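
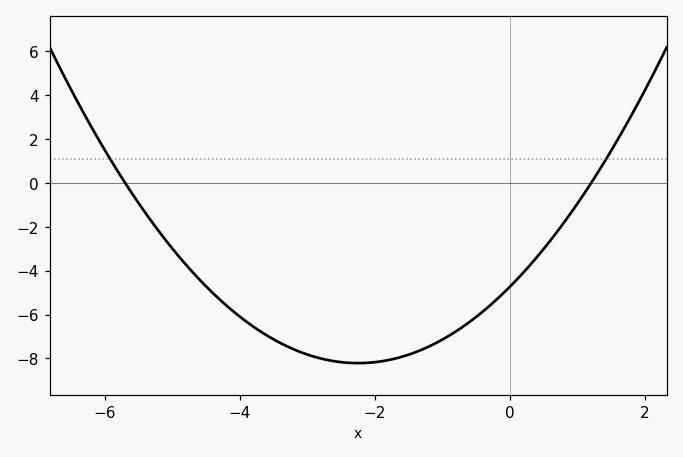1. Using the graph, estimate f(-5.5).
-0.925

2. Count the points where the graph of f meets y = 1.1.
2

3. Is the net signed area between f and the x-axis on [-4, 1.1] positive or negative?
negative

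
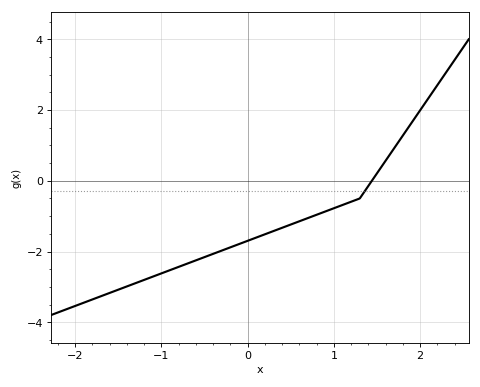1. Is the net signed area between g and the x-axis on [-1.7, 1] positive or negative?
negative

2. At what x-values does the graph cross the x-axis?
1.44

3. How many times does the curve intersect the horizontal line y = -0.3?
1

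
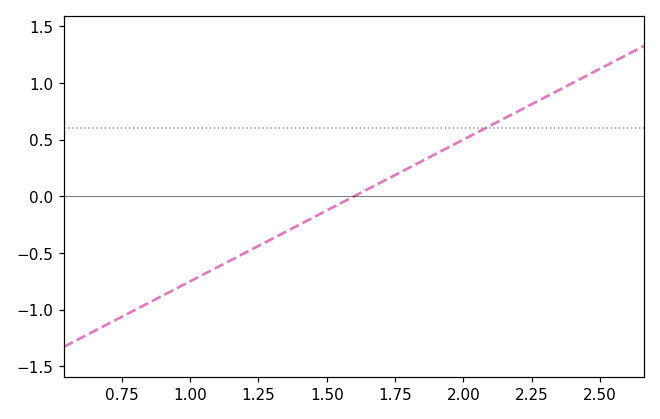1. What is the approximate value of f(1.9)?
0.4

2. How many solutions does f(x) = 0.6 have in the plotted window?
1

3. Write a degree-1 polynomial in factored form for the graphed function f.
y = 1.25(x - 1.6)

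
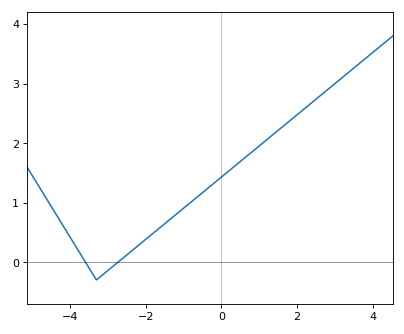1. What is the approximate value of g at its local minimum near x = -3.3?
-0.299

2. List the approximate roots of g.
-3.59, -2.73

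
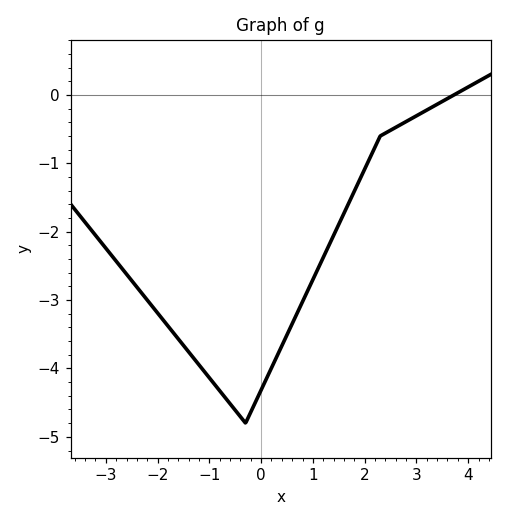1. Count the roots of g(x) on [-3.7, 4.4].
1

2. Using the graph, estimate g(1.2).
-2.38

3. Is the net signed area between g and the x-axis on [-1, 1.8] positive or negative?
negative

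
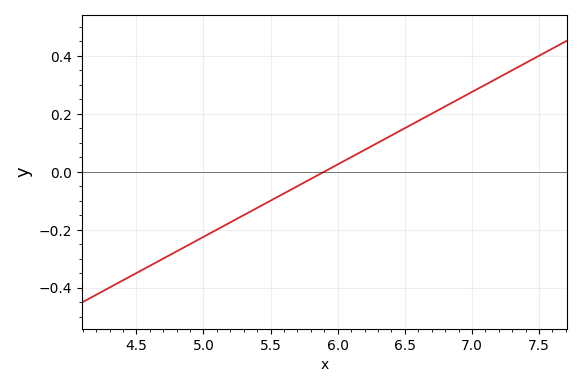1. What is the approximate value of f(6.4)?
0.12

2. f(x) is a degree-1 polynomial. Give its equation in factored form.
y = 0.25(x - 5.9)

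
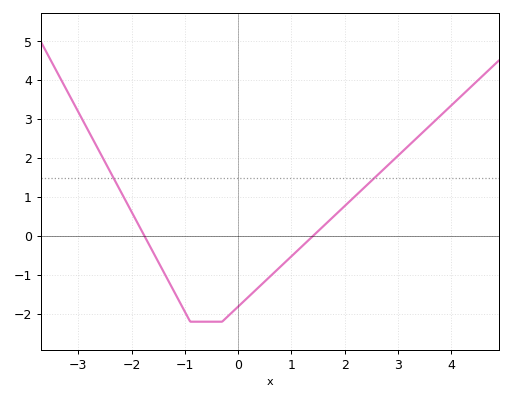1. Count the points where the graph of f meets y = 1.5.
2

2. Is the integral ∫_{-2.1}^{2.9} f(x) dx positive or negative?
negative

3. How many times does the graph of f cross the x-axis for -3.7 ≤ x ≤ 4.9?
2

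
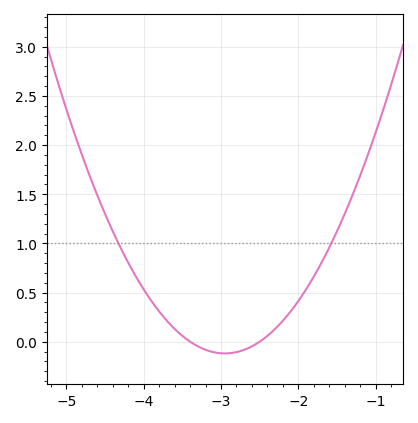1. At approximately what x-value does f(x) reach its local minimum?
-3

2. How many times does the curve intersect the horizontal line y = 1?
2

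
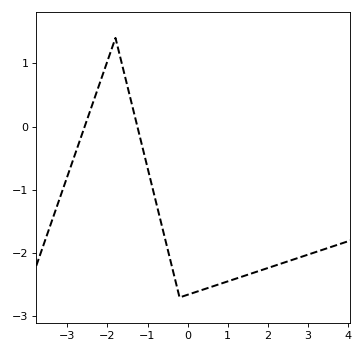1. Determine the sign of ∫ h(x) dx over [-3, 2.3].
negative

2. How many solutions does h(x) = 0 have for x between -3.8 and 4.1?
2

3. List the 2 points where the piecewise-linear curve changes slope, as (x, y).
(-1.8, 1.4); (-0.2, -2.7)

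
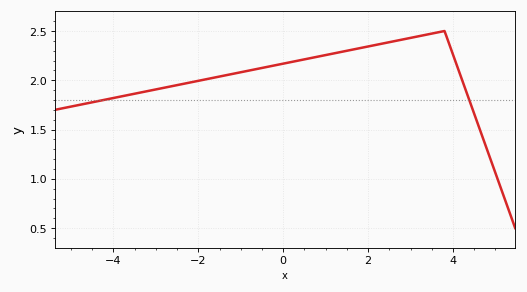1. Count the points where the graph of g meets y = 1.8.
2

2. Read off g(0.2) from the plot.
2.2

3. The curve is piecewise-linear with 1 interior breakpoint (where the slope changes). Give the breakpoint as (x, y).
(3.8, 2.5)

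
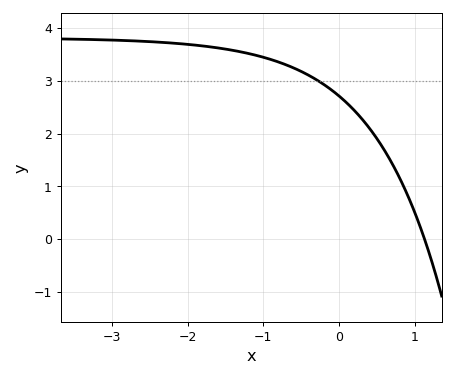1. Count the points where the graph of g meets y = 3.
1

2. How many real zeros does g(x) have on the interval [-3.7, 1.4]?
1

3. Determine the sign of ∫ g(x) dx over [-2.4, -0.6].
positive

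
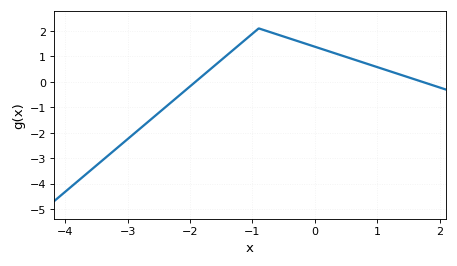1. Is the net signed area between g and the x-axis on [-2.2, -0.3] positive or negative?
positive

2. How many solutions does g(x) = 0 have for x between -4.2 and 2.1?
2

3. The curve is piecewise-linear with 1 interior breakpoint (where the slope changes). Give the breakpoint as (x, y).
(-0.9, 2.1)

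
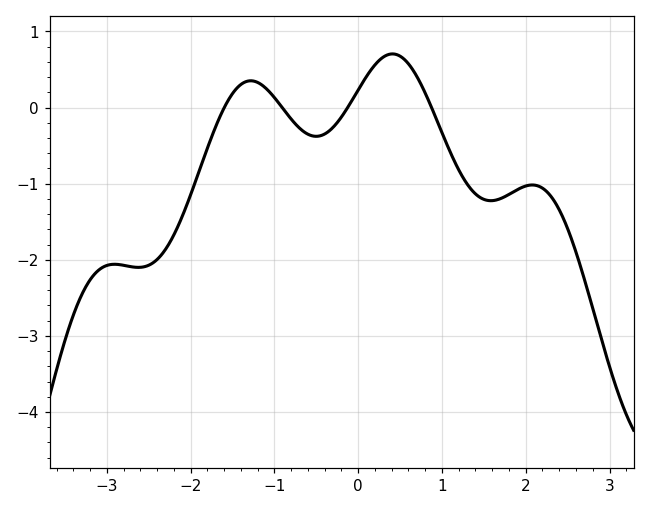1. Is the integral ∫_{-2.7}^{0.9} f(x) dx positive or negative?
negative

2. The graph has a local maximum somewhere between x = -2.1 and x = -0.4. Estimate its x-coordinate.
-1.28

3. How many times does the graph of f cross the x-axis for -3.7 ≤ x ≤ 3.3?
4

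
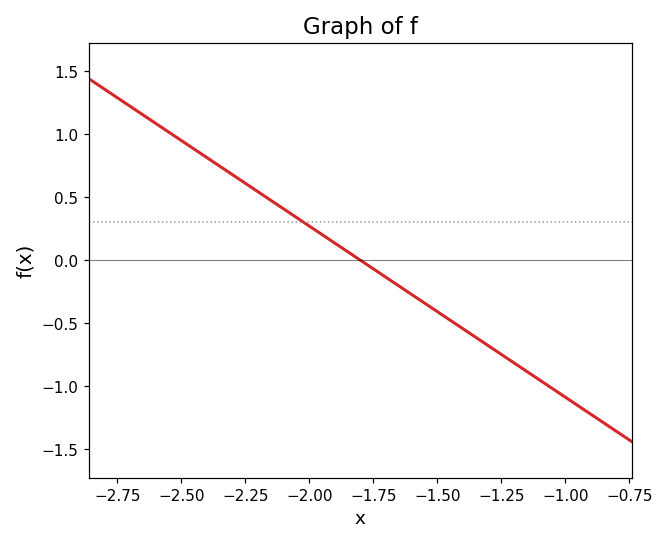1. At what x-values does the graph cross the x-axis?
-1.8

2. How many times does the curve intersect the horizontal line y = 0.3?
1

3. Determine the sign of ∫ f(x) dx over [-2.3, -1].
negative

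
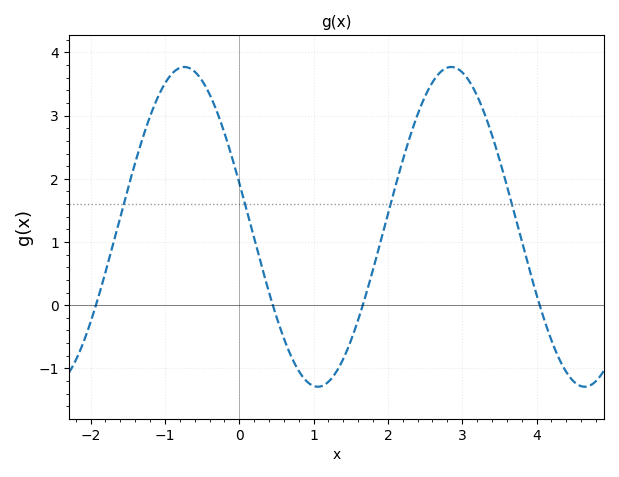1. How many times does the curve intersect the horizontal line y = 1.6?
4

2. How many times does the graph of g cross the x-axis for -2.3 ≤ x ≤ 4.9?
4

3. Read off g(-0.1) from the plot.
2.4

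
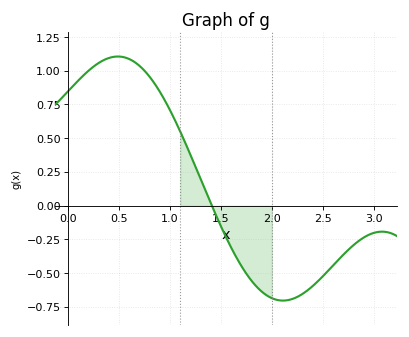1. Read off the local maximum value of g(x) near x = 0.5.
1.11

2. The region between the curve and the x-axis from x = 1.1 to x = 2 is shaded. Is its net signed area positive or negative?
negative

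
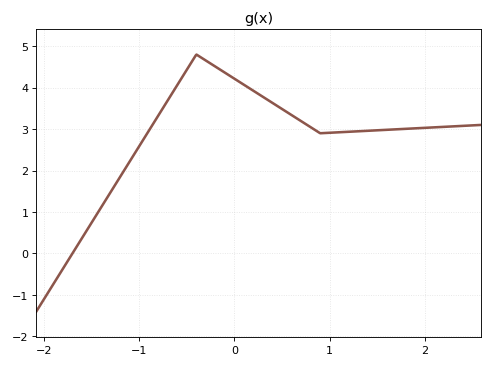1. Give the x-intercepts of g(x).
-1.7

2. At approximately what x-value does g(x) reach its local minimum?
0.9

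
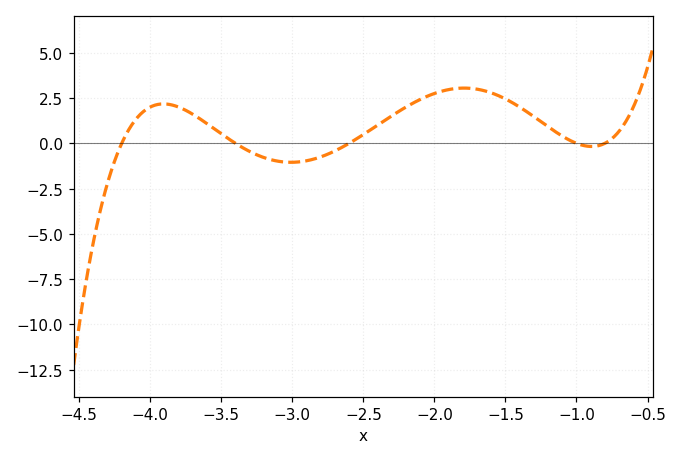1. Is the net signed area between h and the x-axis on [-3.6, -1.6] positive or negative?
positive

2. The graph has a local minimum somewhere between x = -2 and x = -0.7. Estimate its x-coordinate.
-0.894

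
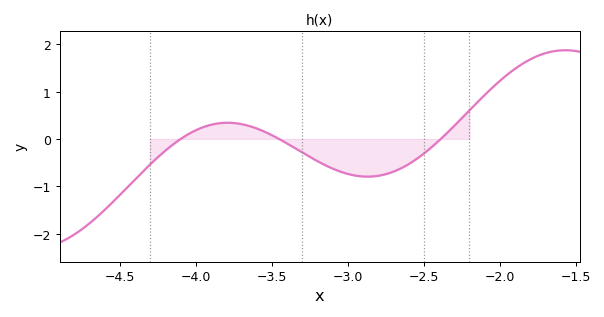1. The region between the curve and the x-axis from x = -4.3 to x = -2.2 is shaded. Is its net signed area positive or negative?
negative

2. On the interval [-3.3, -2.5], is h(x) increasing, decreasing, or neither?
neither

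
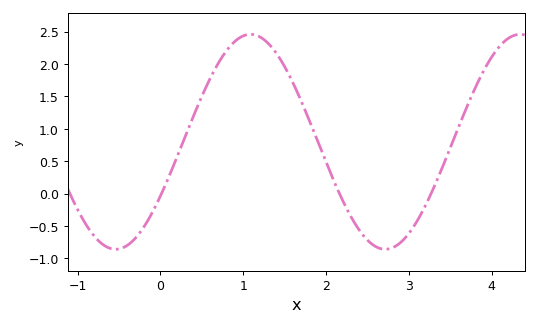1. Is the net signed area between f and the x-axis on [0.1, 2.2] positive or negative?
positive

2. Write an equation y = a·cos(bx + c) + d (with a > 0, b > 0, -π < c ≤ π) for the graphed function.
y = 1.66cos(1.93x - 2.1) + 0.8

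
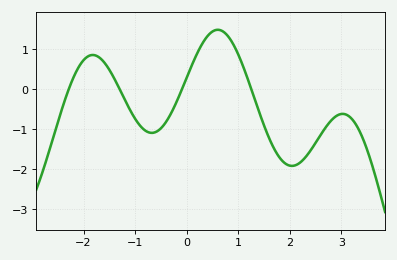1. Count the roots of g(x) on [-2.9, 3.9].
4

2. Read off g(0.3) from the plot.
1.1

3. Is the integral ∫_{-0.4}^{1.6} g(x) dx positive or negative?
positive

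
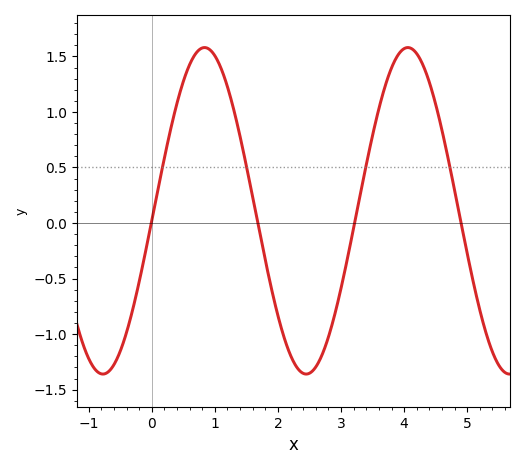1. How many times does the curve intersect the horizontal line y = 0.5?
4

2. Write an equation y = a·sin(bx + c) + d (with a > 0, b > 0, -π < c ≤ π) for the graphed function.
y = 1.47sin(1.9x - 0.06) + 0.11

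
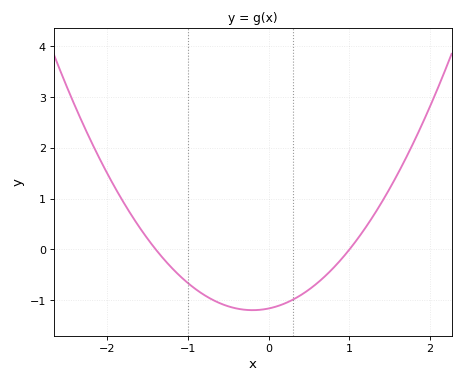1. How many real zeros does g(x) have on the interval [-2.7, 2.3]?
2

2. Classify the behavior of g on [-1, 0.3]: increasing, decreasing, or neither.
neither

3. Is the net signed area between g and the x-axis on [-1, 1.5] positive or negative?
negative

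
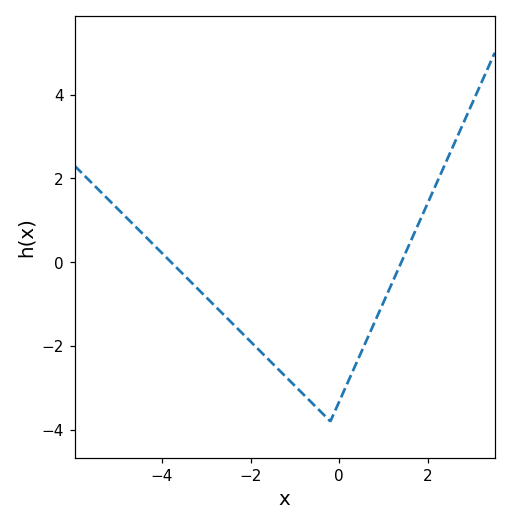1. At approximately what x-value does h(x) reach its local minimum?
-0.2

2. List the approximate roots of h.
-3.8, 1.4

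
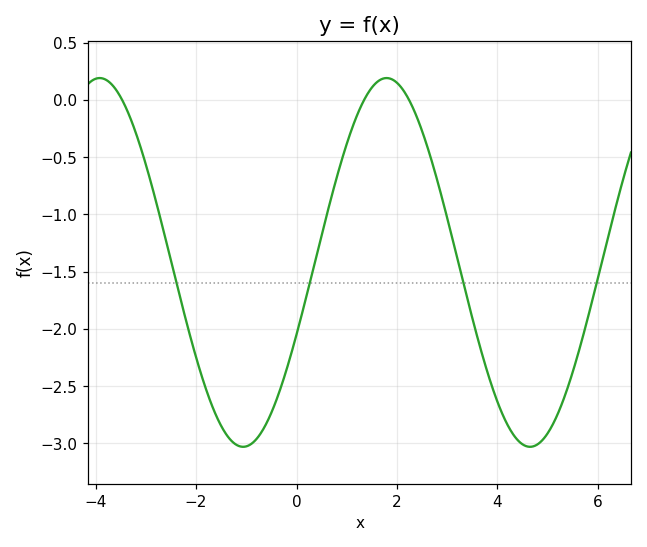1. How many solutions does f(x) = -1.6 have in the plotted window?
4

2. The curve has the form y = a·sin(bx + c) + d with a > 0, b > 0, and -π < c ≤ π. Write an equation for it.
y = 1.61sin(1.1x - 0.4) - 1.42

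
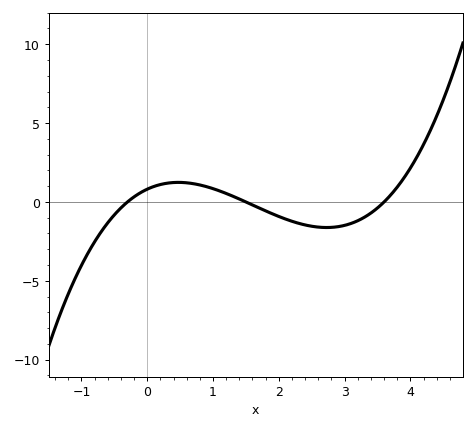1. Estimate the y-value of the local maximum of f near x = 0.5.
1.24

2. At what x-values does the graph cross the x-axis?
-0.3, 1.5, 3.6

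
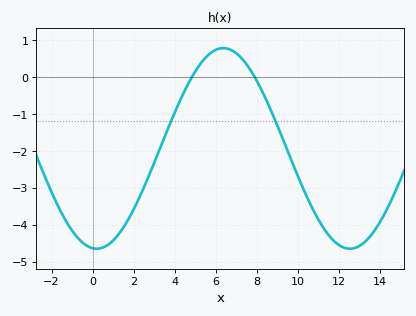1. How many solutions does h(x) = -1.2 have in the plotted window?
2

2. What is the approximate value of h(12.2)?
-4.61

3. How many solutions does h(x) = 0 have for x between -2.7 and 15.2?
2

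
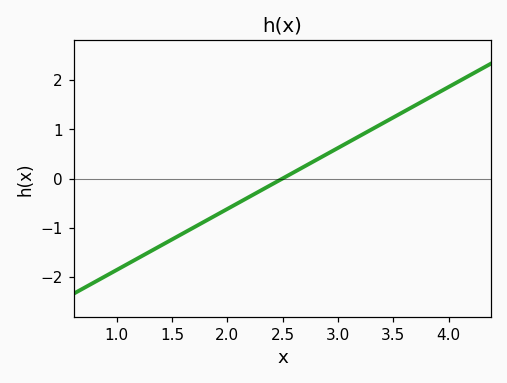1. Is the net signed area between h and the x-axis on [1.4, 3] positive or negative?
negative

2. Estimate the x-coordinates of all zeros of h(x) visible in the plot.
2.5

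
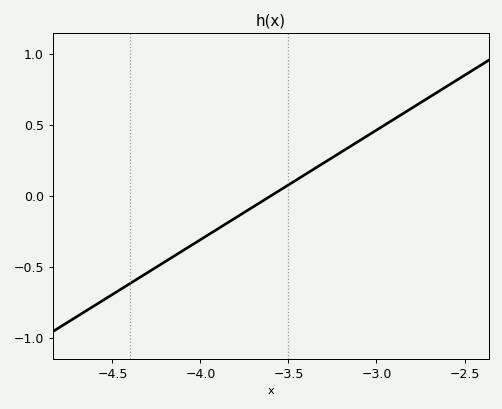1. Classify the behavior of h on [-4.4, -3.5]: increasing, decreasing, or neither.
increasing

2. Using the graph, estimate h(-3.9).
-0.231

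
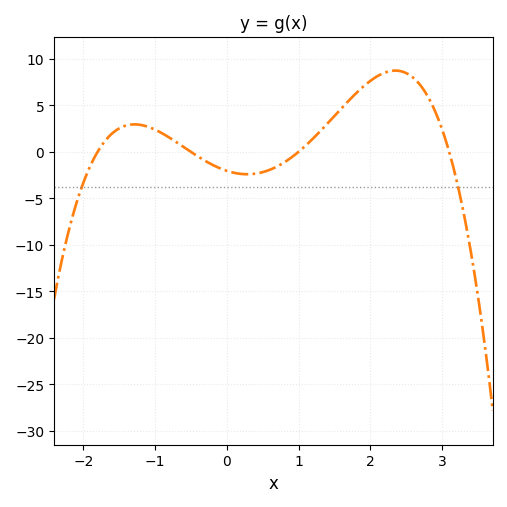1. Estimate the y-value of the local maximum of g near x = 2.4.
8.74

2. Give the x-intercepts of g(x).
-1.8, -0.5, 1, 3.1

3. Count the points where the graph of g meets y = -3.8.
2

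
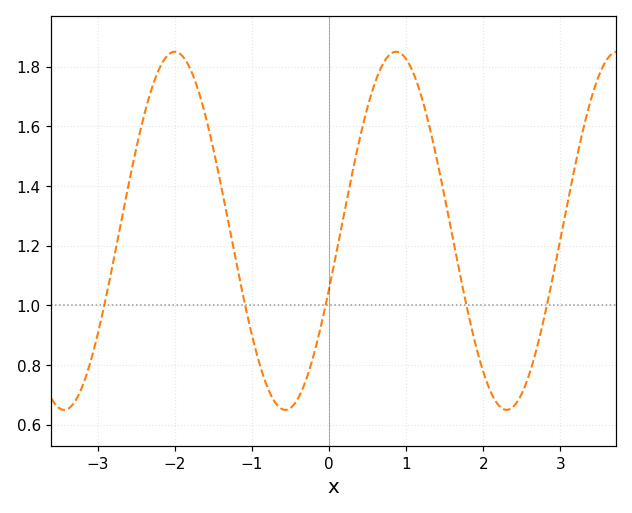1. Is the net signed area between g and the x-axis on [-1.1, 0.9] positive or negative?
positive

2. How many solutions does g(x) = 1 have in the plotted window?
5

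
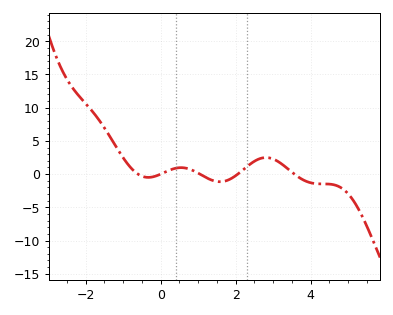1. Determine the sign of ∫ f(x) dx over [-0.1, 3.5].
positive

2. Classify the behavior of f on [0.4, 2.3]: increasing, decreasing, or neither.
neither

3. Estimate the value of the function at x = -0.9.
1.66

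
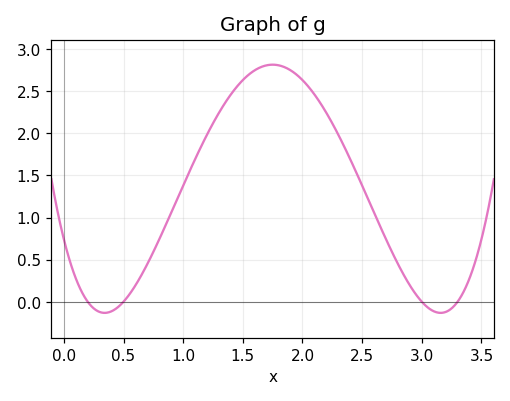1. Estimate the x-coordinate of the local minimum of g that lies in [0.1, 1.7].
0.35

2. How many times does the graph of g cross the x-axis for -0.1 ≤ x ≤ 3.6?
4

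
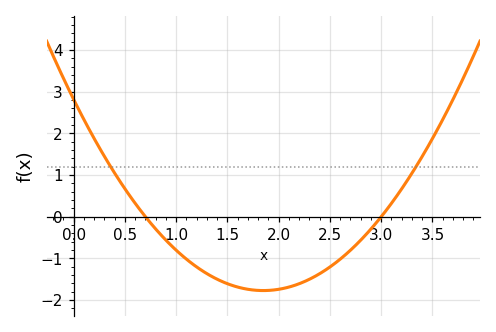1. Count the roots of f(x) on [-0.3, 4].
2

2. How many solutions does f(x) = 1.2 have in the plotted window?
2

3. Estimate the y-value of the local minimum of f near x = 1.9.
-1.77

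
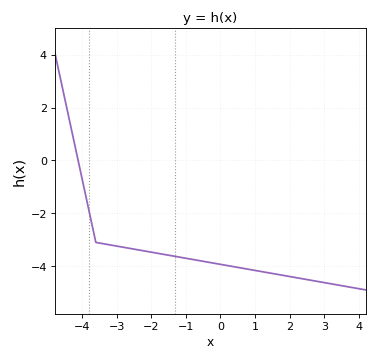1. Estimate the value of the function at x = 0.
-4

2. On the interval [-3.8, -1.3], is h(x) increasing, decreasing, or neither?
decreasing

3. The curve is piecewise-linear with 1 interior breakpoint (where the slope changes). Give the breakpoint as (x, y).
(-3.6, -3.1)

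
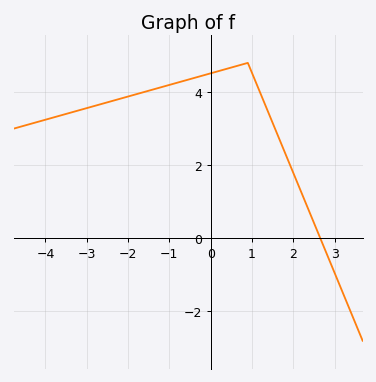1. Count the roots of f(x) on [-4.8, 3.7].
1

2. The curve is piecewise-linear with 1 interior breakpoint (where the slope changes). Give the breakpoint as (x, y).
(0.9, 4.8)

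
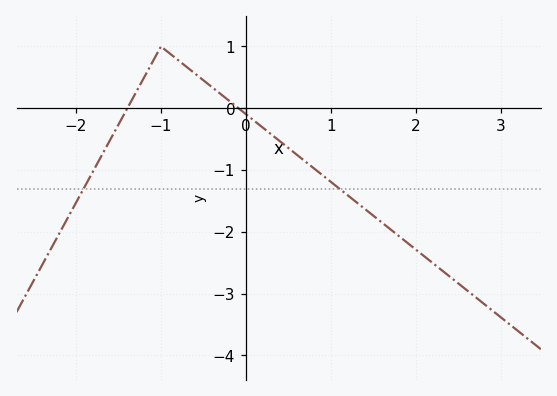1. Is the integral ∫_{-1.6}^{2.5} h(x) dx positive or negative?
negative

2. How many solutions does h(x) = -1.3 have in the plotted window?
2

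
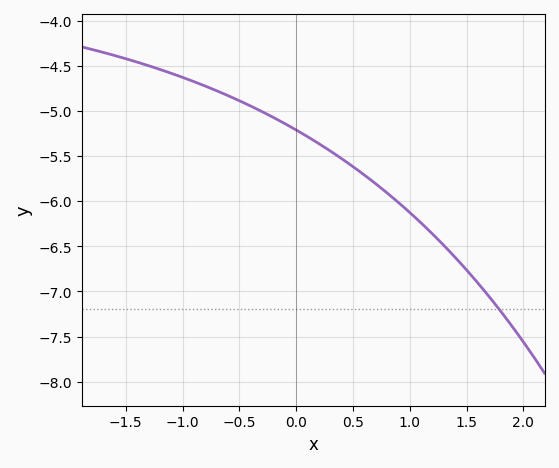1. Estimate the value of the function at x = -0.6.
-4.85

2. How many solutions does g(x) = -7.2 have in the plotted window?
1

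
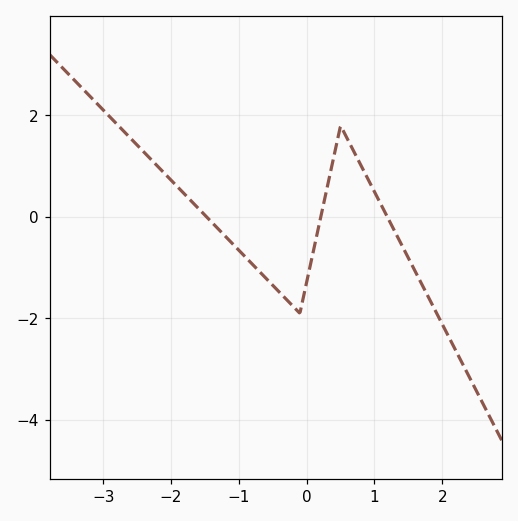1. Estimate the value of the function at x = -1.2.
-0.38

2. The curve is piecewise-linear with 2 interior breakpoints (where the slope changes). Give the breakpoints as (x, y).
(-0.1, -1.9); (0.5, 1.8)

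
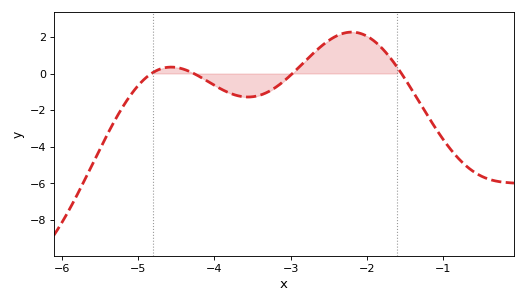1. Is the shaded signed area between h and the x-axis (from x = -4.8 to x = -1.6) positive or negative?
positive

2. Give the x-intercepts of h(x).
-4.8, -4.3, -3, -1.5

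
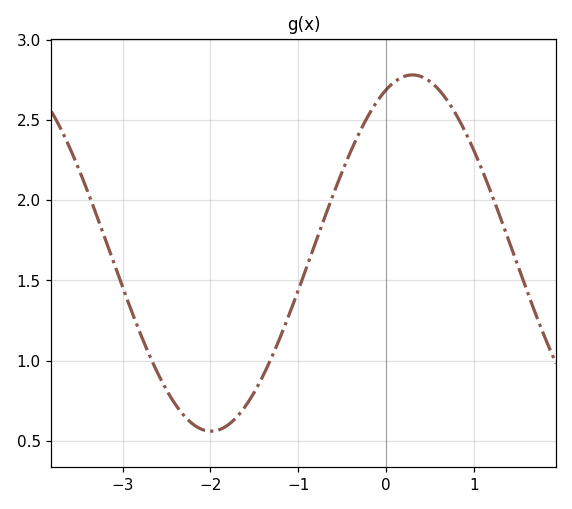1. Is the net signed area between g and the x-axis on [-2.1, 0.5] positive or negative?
positive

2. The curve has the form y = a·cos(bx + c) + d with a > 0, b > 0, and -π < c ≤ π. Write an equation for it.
y = 1.11cos(1.4x - 0.41) + 1.67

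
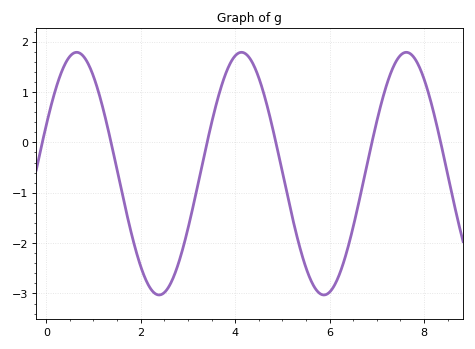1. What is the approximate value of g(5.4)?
-2.2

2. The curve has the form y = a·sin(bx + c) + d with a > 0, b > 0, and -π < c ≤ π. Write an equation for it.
y = 2.41sin(1.8x + 0.41) - 0.62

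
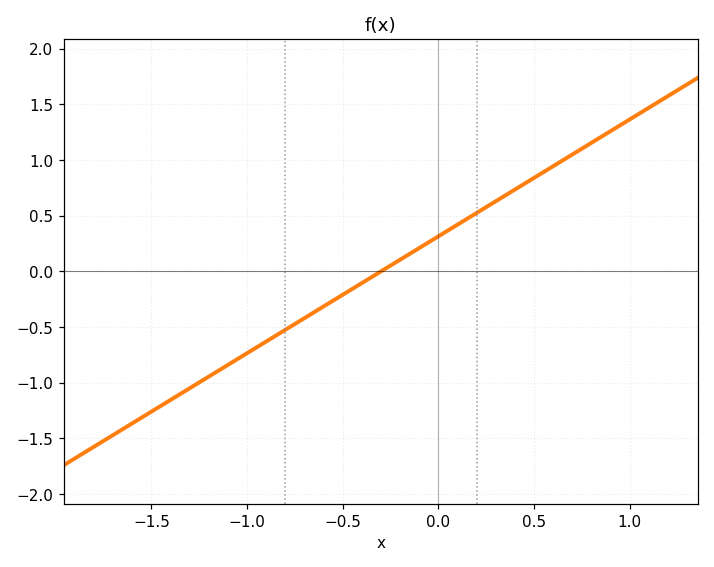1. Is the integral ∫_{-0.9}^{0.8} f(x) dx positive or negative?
positive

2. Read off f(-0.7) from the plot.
-0.4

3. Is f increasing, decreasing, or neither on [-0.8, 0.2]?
increasing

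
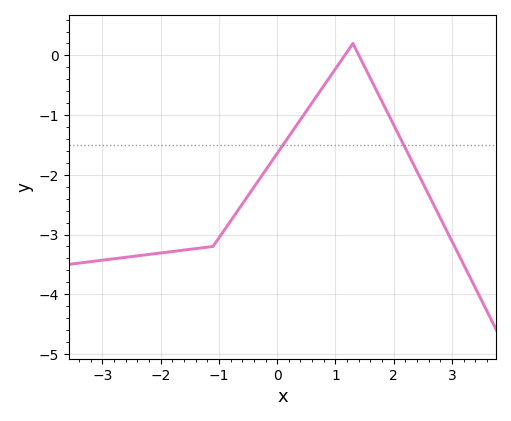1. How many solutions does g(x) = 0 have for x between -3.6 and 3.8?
2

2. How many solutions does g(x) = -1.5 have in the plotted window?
2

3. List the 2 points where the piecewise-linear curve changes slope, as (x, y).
(-1.1, -3.2); (1.3, 0.2)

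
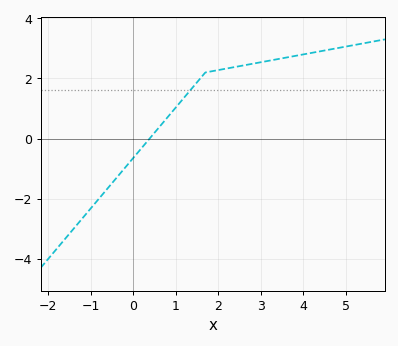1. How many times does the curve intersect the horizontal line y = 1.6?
1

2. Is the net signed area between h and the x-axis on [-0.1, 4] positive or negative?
positive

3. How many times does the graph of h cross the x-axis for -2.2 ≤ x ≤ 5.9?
1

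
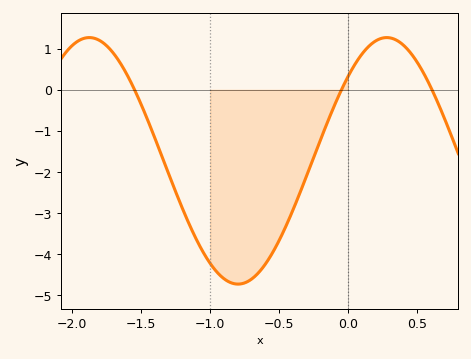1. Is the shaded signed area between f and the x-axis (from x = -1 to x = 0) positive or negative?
negative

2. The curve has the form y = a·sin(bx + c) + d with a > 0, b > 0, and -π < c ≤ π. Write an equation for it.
y = 3sin(2.9x + 0.75) - 1.73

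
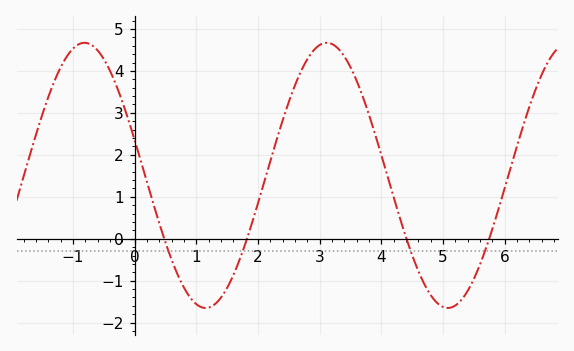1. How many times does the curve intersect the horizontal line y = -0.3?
4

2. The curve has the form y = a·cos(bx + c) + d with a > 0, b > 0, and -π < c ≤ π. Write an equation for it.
y = 3.16cos(1.6x + 1.3) + 1.51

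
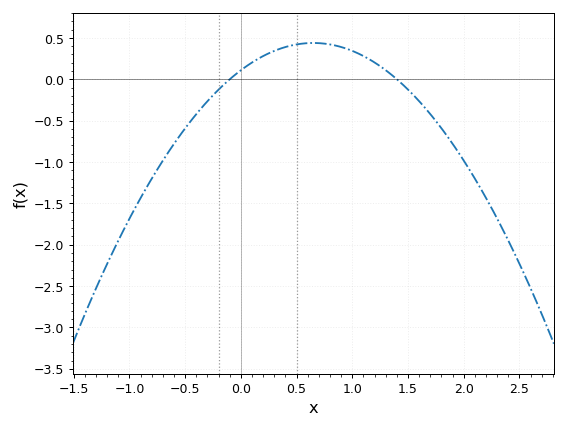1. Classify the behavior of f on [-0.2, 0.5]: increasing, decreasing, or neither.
increasing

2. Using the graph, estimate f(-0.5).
-0.6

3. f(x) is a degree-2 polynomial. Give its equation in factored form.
y = -0.78(x + 0.1)(x - 1.4)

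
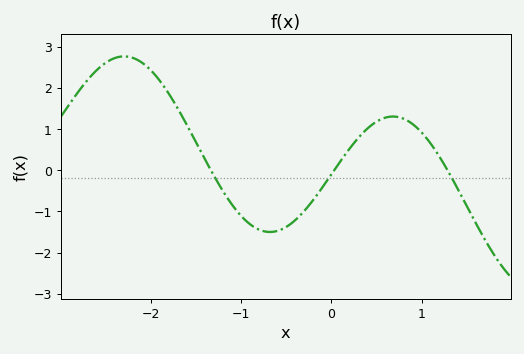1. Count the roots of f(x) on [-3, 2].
3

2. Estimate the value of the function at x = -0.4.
-1.21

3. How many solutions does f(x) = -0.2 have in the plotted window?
3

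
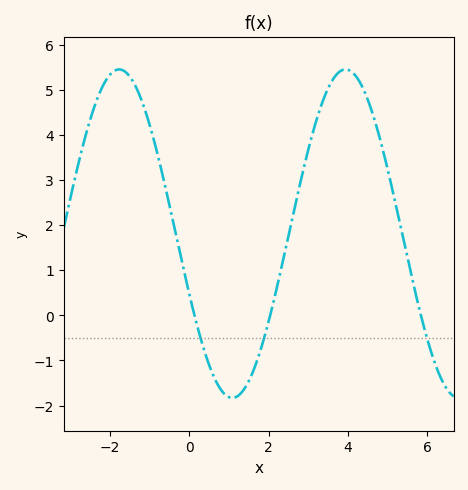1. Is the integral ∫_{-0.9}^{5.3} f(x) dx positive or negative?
positive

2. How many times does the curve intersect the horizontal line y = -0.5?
3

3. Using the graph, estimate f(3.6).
5.2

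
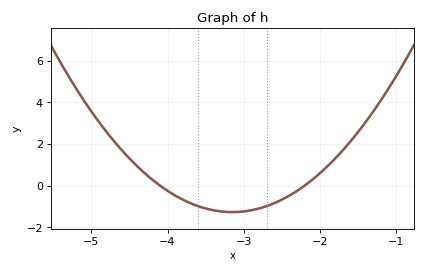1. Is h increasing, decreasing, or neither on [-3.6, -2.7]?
neither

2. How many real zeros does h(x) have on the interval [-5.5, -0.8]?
2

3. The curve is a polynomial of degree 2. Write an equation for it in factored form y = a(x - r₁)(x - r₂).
y = 1.41(x + 4.1)(x + 2.2)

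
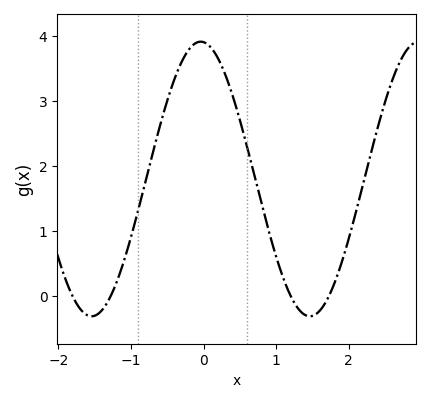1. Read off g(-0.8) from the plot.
1.76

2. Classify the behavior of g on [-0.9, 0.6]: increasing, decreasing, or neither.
neither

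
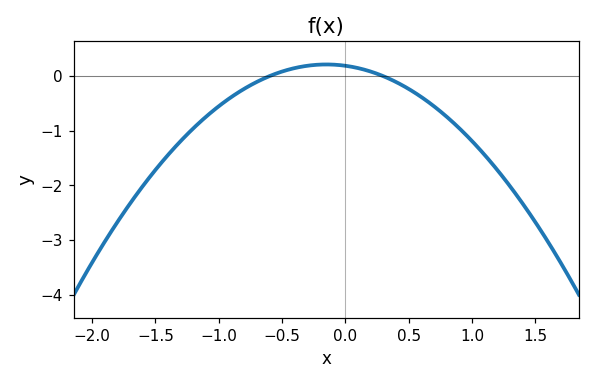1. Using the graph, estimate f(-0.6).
0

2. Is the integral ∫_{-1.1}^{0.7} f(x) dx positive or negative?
negative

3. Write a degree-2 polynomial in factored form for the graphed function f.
y = -1.06(x + 0.6)(x - 0.3)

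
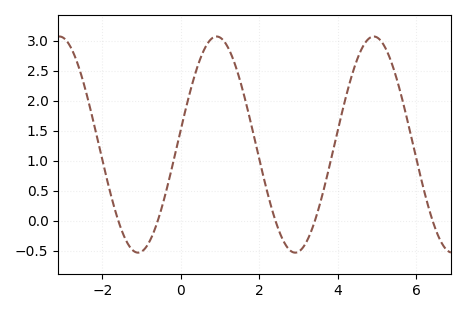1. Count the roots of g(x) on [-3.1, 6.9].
5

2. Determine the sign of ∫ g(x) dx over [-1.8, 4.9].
positive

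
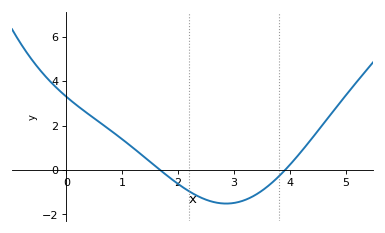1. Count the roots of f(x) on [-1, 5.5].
2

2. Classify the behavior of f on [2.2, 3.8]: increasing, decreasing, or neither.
neither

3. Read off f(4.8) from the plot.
2.73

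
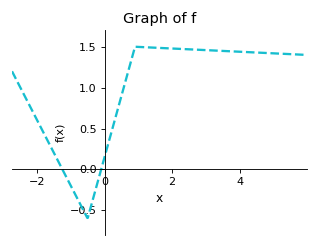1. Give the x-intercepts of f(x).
-1.25, -0.1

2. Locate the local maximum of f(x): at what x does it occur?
0.903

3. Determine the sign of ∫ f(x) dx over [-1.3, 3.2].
positive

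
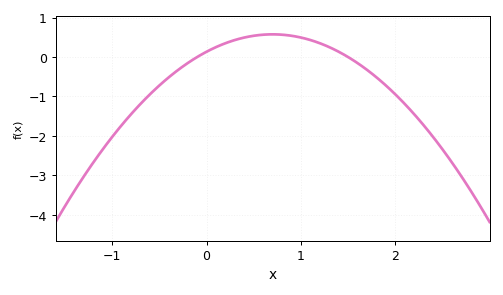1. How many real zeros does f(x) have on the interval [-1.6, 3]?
2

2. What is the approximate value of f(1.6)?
-0.2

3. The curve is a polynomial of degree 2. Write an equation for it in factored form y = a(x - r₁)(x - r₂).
y = -0.9(x + 0.1)(x - 1.5)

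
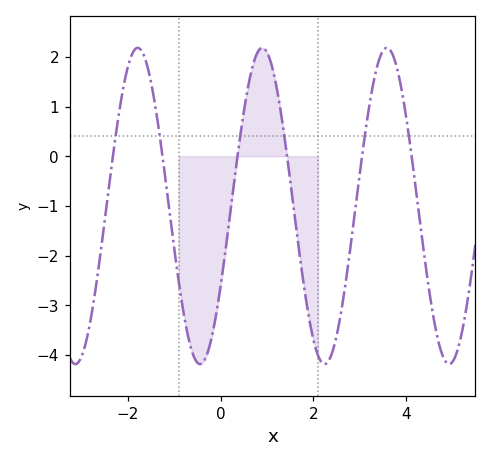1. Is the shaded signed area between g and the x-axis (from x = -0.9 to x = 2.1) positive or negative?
negative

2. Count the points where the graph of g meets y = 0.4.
6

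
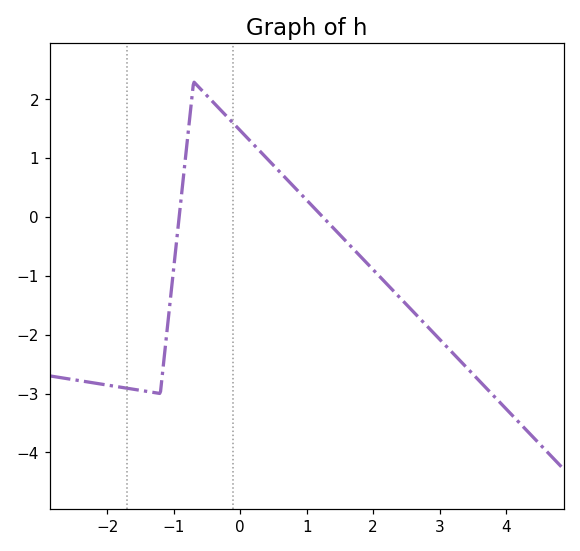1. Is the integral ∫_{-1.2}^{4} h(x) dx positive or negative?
negative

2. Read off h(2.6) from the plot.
-1.61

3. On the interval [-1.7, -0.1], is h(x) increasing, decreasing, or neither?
neither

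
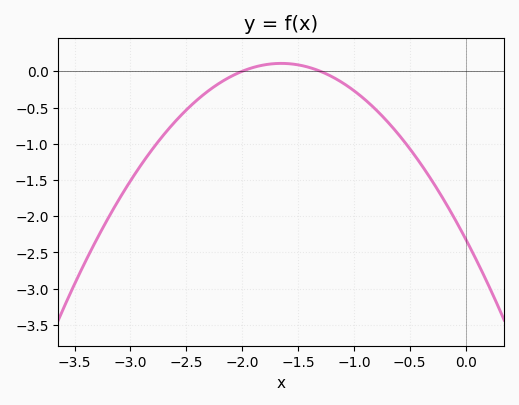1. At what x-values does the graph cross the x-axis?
-2, -1.3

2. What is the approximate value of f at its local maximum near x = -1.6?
0.109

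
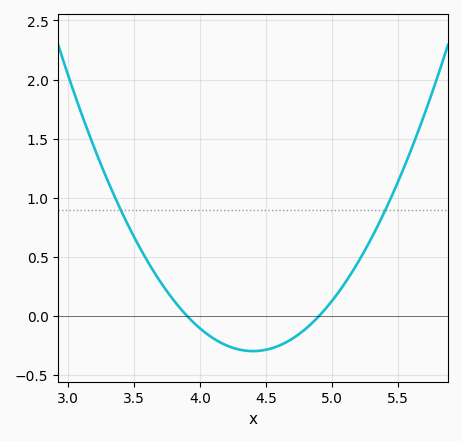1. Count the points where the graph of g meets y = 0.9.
2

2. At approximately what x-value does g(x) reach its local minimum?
4.4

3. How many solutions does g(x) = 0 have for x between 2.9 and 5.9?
2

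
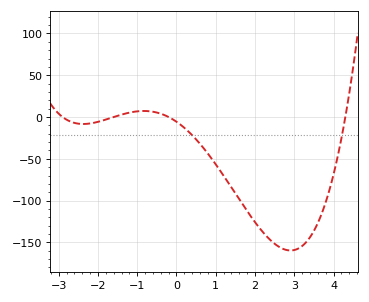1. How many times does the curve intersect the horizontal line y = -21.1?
2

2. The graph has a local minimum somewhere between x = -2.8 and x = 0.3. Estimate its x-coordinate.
-2.4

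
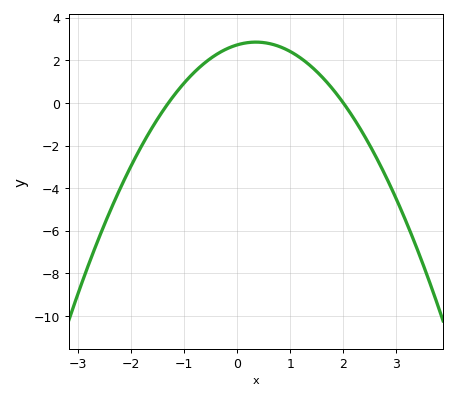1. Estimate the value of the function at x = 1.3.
1.91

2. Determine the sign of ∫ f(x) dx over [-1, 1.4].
positive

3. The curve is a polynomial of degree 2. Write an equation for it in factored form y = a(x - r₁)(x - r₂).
y = -1.05(x + 1.3)(x - 2)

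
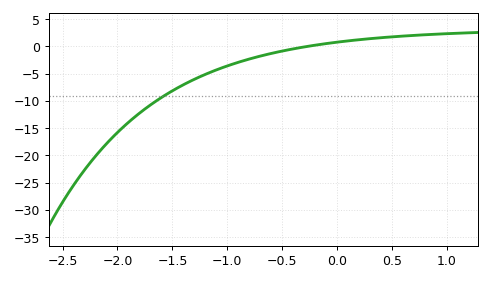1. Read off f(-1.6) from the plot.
-9.5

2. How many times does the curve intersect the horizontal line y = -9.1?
1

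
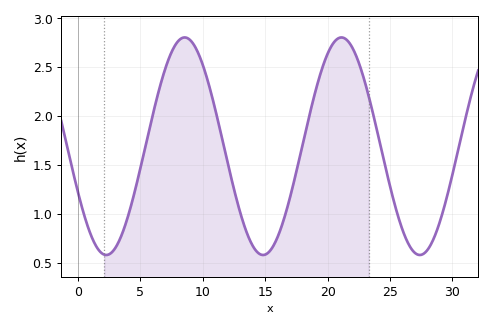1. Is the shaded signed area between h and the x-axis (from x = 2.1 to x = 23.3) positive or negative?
positive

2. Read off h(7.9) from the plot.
2.74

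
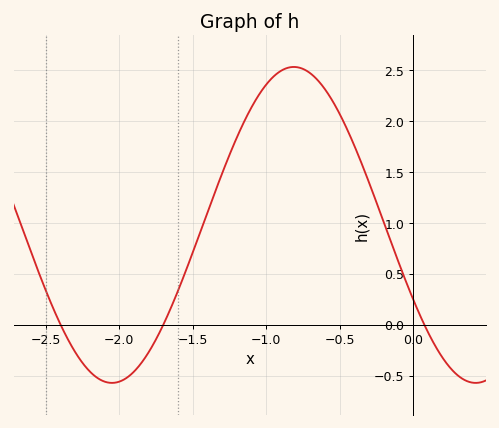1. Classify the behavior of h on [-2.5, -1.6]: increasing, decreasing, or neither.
neither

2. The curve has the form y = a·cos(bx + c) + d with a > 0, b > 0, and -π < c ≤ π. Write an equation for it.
y = 1.55cos(2.5x + 2.1) + 0.98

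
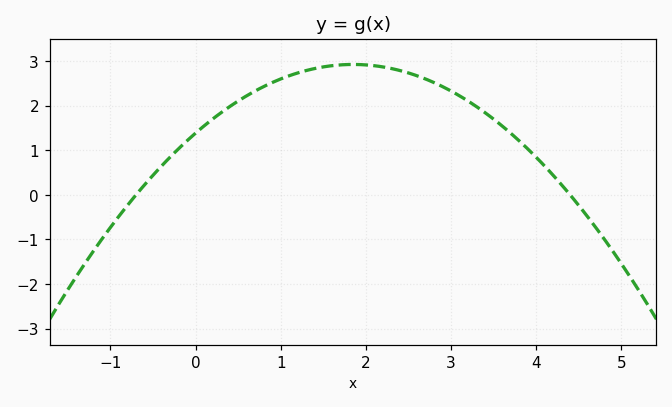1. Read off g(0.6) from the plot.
2.2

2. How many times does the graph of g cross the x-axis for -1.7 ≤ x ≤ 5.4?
2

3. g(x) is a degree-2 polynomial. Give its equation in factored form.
y = -0.45(x + 0.7)(x - 4.4)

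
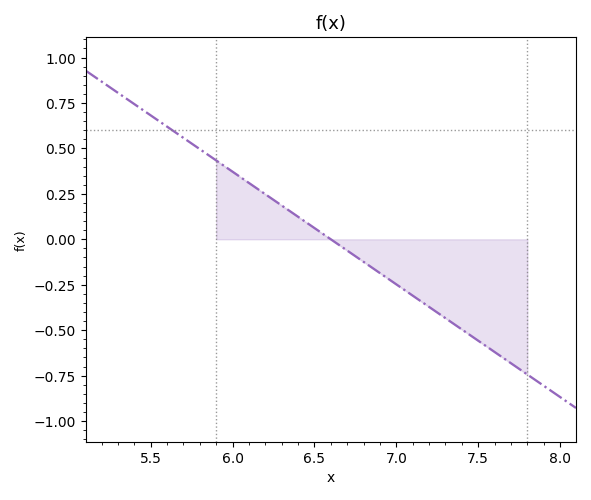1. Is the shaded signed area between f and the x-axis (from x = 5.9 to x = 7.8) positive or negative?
negative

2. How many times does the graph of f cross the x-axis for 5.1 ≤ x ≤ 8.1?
1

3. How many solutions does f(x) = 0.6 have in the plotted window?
1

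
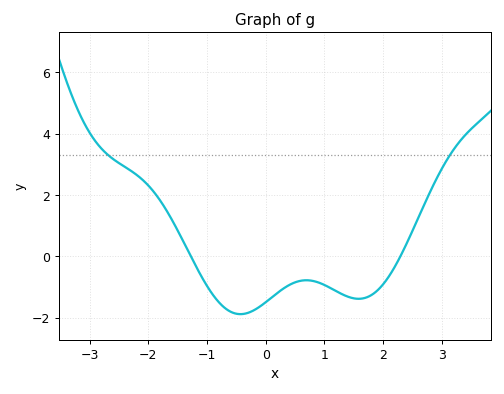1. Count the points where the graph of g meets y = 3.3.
2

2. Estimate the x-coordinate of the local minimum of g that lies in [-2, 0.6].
-0.4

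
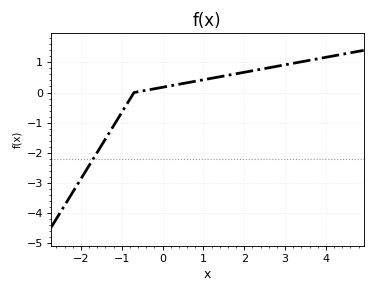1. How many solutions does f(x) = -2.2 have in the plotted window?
1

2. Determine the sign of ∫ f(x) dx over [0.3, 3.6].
positive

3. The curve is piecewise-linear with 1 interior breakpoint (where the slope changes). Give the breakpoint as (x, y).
(-0.7, 0)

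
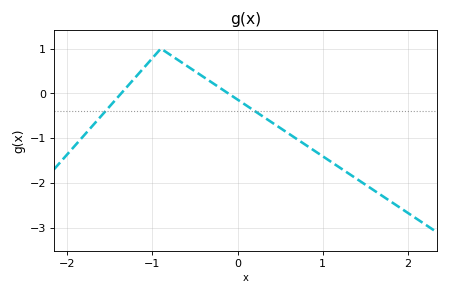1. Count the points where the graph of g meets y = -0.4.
2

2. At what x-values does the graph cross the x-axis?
-1.4, -0.1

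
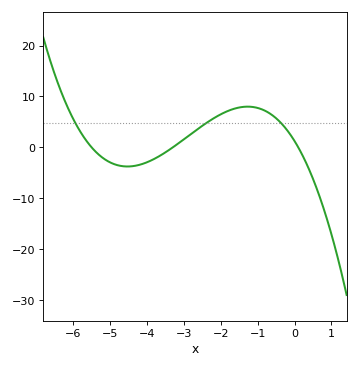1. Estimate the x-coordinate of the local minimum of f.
-4.53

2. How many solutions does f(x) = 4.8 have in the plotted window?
3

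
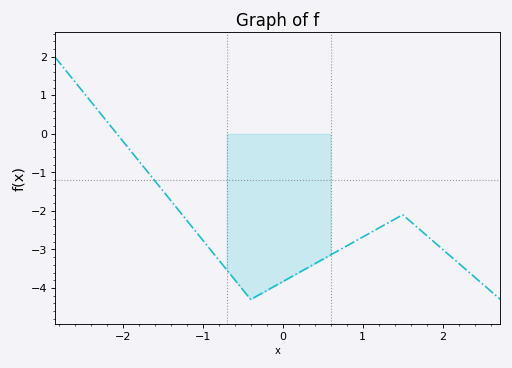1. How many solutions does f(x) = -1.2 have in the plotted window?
1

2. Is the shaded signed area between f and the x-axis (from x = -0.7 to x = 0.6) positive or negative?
negative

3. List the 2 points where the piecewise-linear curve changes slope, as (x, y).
(-0.4, -4.3); (1.5, -2.1)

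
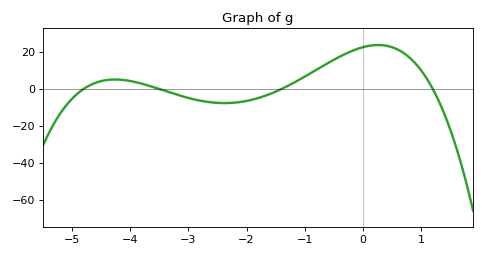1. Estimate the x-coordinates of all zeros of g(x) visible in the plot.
-4.8, -3.5, -1.4, 1.2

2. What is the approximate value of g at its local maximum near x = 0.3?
23.8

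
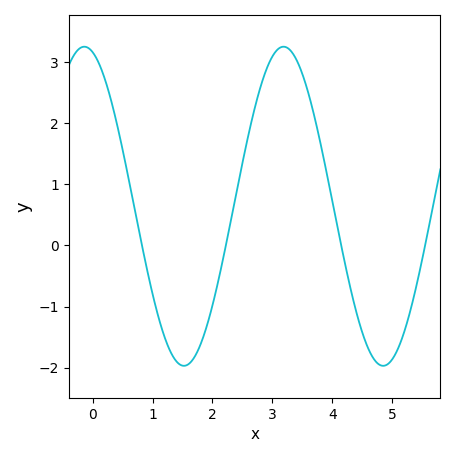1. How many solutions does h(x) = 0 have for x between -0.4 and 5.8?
4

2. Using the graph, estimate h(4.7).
-1.87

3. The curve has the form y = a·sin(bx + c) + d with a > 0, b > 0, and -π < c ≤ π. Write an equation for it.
y = 2.61sin(1.89x + 1.83) + 0.64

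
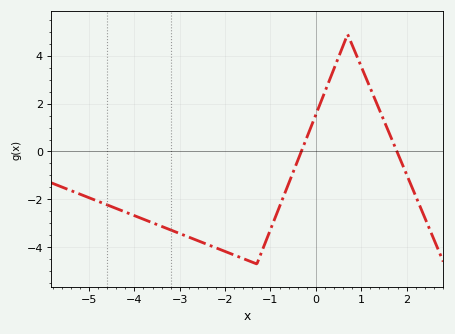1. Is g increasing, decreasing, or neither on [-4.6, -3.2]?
decreasing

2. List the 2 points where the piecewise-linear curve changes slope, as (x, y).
(-1.3, -4.7); (0.7, 4.9)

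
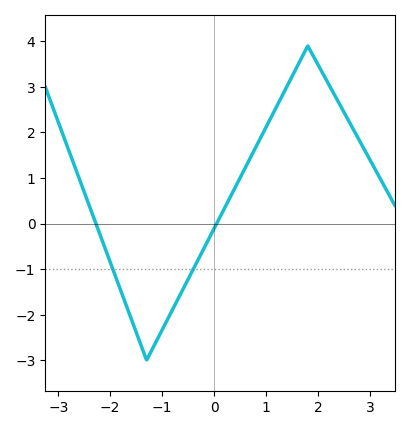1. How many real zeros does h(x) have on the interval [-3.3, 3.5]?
2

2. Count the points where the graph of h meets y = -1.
2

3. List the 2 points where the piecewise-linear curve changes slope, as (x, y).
(-1.3, -3); (1.8, 3.9)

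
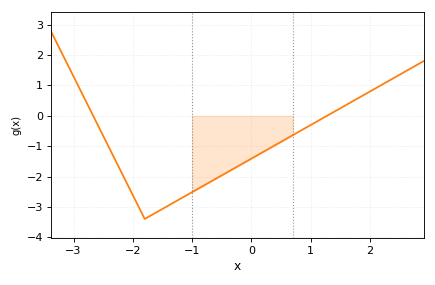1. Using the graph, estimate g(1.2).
-0.1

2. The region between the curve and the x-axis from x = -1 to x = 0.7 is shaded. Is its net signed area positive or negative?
negative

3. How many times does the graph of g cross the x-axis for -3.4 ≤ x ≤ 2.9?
2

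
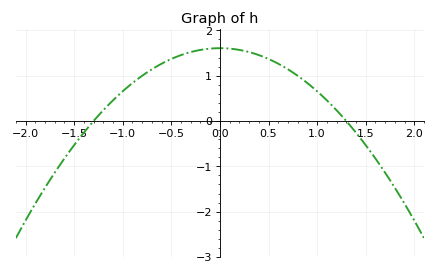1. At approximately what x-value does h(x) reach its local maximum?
0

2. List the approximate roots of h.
-1.3, 1.3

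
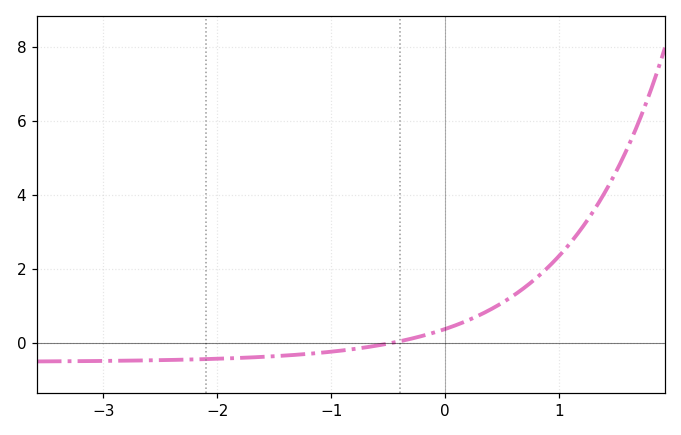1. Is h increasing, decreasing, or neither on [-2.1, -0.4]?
increasing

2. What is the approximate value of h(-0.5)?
0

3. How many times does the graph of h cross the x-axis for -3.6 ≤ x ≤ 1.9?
1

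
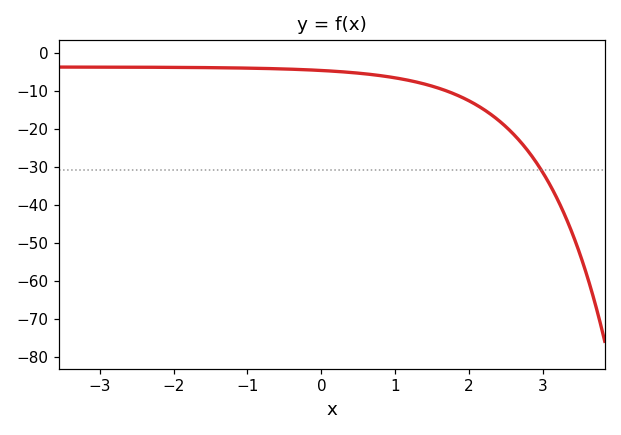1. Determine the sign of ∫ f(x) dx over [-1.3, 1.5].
negative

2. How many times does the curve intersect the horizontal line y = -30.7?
1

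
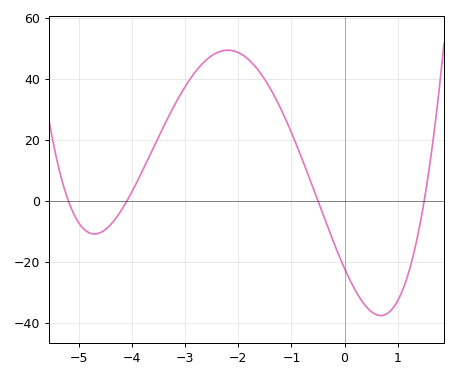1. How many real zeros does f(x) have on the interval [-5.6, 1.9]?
4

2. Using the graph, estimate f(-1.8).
46.3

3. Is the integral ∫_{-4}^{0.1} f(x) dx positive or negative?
positive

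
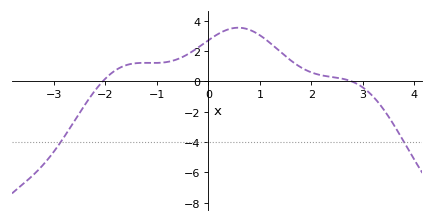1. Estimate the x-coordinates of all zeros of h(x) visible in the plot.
-2, 2.8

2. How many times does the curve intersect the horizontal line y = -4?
2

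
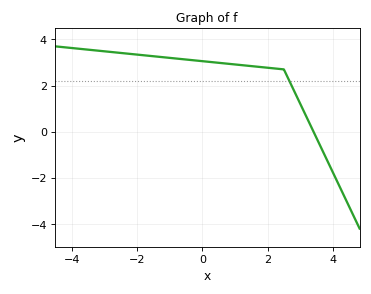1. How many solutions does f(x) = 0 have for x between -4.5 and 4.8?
1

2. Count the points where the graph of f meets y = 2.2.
1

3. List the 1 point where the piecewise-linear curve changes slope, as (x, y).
(2.5, 2.7)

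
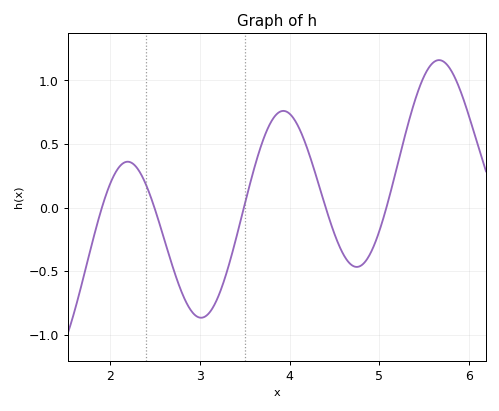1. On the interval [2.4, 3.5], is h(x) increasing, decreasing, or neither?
neither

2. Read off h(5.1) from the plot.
0.05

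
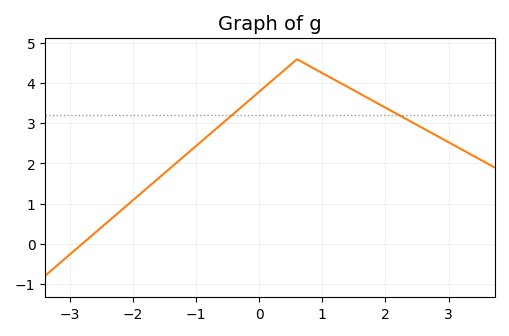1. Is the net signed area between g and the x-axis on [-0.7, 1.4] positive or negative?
positive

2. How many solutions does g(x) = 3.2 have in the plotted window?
2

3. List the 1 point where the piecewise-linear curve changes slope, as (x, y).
(0.6, 4.6)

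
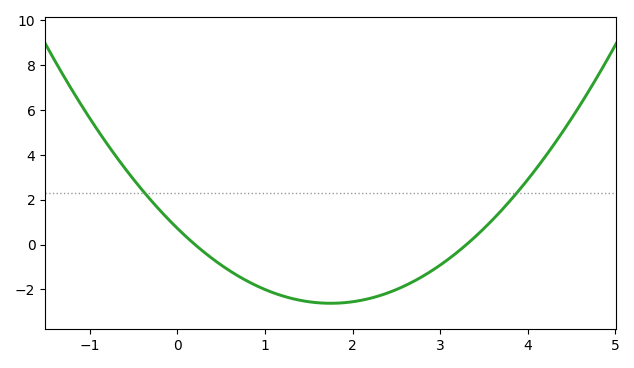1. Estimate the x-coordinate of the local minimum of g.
1.75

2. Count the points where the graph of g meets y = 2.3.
2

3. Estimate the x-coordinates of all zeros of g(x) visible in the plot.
0.2, 3.3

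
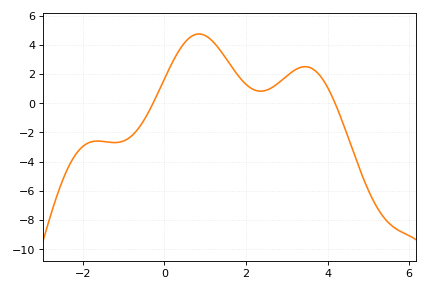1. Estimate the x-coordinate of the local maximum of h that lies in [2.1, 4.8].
3.4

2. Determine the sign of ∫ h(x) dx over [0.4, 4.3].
positive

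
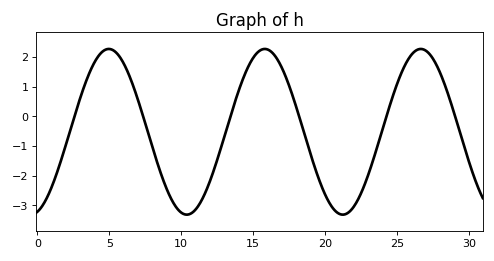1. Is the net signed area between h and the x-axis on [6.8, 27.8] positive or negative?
negative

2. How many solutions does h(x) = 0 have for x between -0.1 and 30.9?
6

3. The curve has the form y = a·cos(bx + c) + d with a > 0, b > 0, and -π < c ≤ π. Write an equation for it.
y = 2.79cos(0.58x - 2.88) - 0.52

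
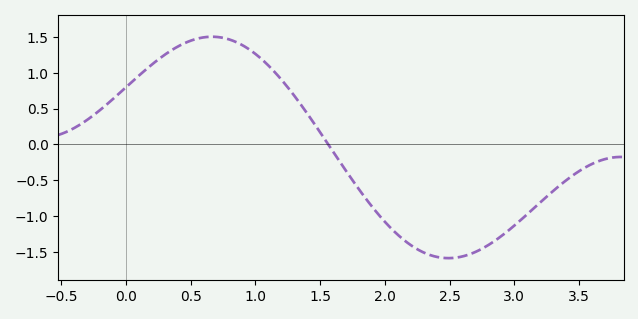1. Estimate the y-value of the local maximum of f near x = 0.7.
1.5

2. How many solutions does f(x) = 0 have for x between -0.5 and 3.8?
1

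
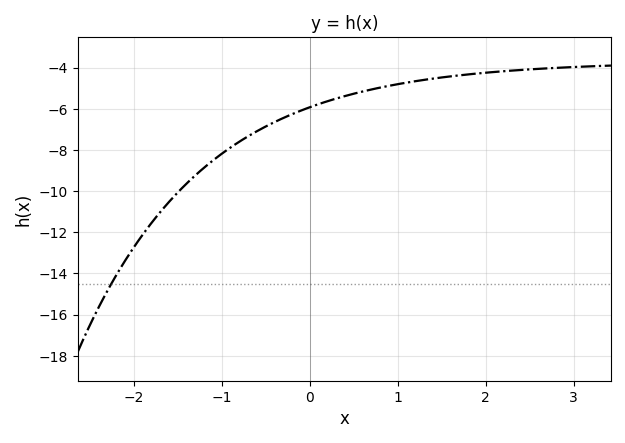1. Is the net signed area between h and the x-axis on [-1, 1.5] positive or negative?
negative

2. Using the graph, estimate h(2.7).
-4.04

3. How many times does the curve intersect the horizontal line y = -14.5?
1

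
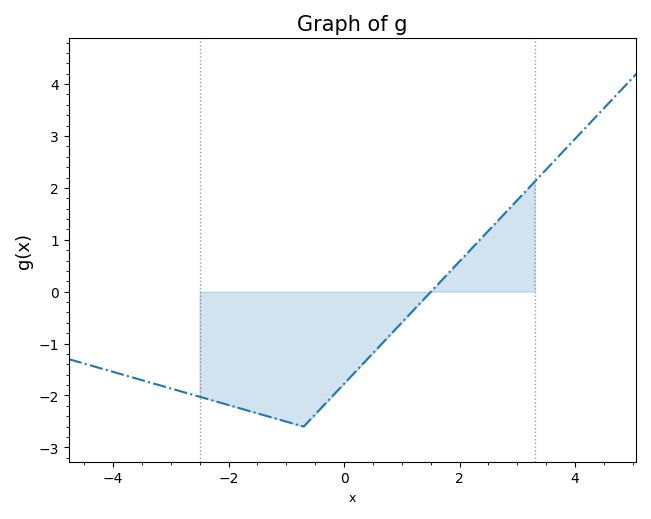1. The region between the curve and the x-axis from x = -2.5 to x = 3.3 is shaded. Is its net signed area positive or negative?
negative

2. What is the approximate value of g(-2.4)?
-2.06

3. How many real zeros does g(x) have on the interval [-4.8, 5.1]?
1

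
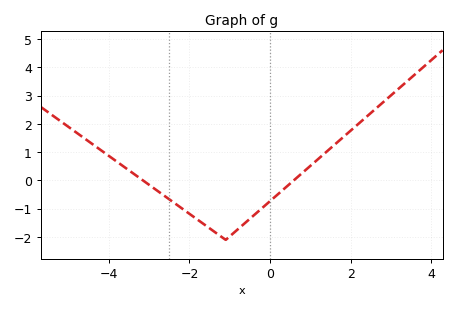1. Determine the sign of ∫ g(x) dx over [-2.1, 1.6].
negative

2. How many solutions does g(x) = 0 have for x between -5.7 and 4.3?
2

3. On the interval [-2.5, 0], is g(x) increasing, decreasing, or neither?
neither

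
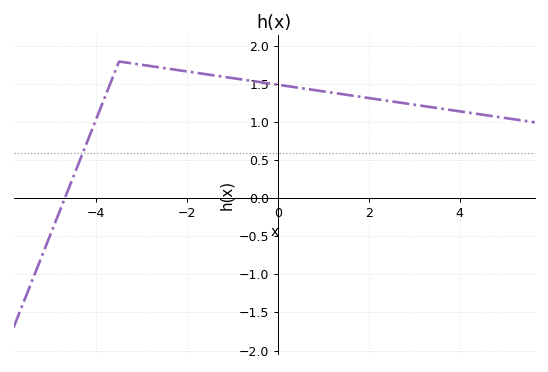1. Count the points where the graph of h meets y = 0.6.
1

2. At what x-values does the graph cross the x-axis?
-4.7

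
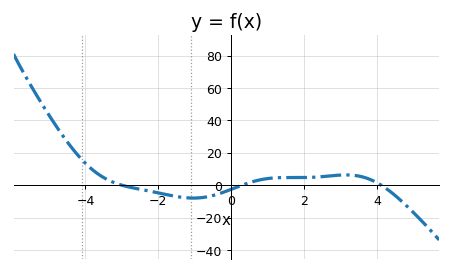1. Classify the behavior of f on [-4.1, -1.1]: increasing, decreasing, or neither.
decreasing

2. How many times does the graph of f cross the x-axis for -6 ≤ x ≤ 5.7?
3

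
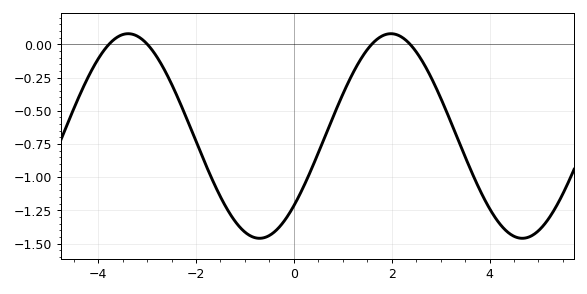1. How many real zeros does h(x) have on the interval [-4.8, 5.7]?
4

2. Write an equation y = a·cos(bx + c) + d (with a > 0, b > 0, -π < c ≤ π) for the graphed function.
y = 0.77cos(1.17x - 2.32) - 0.69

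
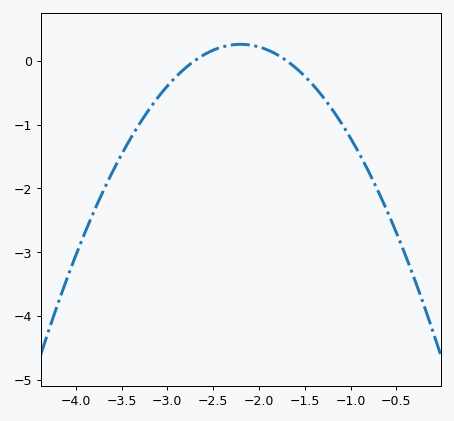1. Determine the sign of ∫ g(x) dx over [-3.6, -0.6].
negative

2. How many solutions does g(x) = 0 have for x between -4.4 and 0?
2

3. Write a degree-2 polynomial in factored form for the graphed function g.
y = -1.02(x + 2.7)(x + 1.7)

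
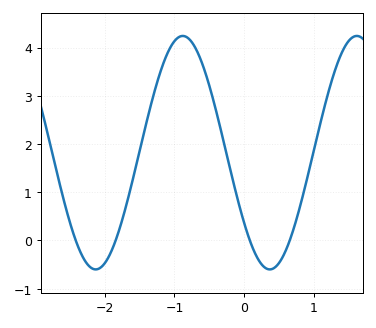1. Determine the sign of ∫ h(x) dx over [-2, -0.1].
positive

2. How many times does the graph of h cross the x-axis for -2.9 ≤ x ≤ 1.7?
4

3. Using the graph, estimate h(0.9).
1.2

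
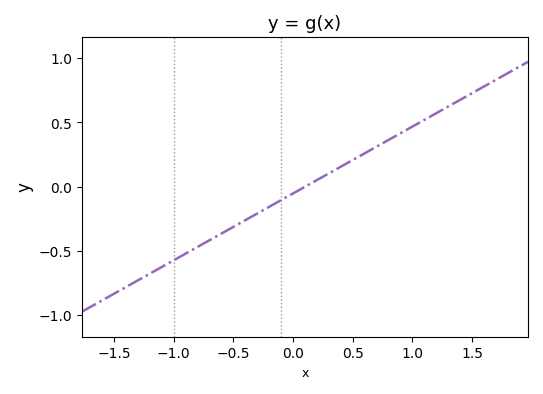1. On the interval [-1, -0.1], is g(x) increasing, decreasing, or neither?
increasing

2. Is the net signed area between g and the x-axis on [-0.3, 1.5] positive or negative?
positive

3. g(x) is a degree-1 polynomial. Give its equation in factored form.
y = 0.52(x - 0.1)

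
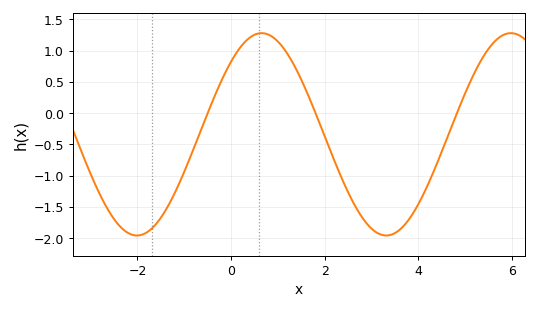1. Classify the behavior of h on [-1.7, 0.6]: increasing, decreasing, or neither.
increasing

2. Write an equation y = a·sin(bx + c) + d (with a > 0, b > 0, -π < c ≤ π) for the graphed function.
y = 1.62sin(1.2x + 0.8) - 0.34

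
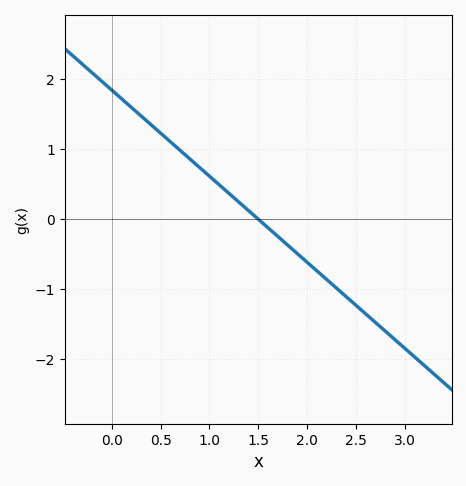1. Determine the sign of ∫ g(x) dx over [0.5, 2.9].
negative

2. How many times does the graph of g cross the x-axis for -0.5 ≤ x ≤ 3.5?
1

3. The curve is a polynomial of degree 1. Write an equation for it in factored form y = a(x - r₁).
y = -1.23(x - 1.5)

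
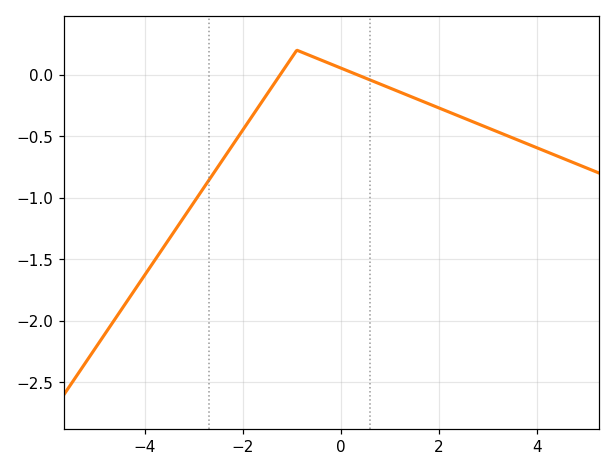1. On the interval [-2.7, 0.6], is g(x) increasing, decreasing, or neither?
neither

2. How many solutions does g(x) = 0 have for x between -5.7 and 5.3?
2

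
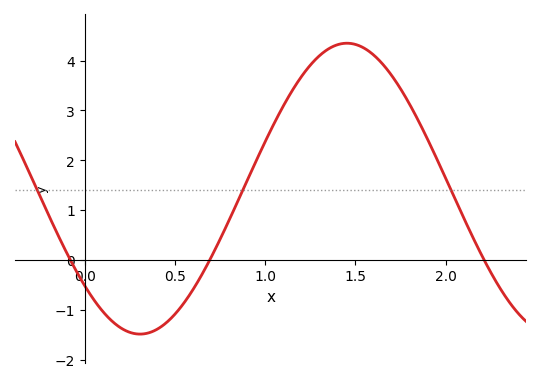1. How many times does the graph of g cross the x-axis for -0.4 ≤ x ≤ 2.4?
3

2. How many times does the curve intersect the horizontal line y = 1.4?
3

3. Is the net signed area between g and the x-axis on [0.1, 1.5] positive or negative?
positive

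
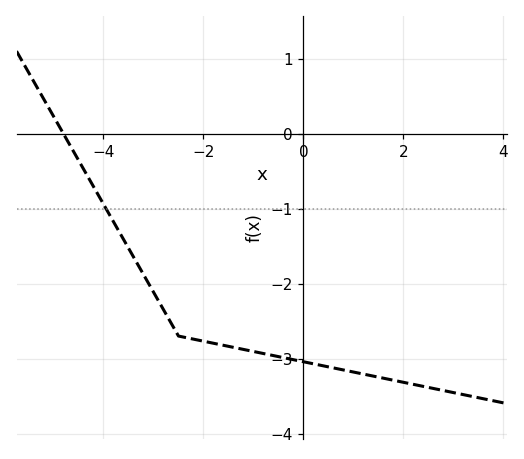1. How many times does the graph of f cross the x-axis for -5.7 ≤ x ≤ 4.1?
1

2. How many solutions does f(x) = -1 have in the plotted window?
1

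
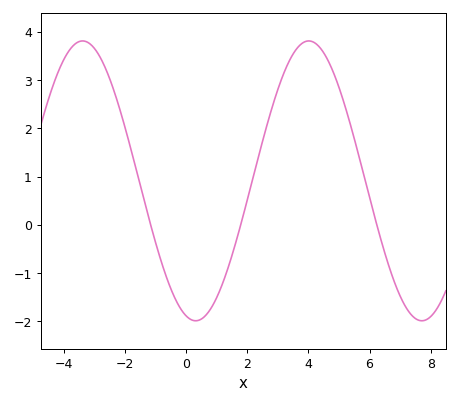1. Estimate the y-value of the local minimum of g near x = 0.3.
-2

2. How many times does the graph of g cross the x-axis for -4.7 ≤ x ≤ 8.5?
3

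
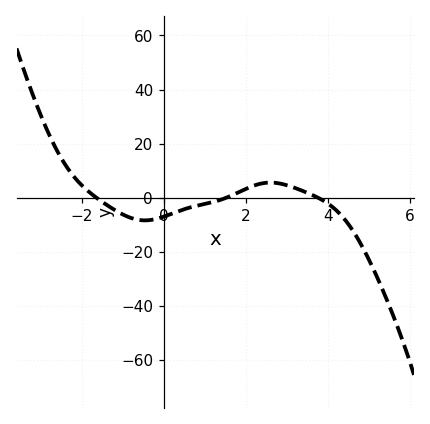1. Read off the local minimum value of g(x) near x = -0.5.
-8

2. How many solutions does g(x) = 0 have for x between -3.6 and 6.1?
3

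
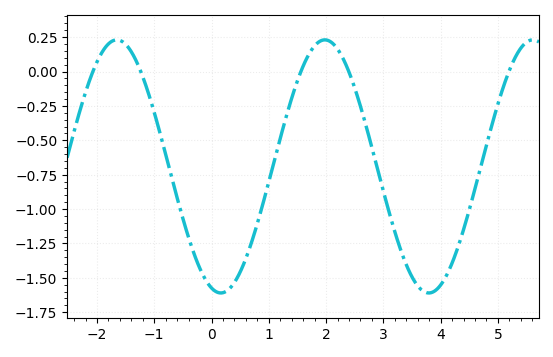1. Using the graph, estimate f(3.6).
-1.55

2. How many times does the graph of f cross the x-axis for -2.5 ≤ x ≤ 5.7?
5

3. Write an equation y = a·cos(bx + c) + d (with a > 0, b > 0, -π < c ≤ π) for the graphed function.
y = 0.92cos(1.7x + 2.9) - 0.69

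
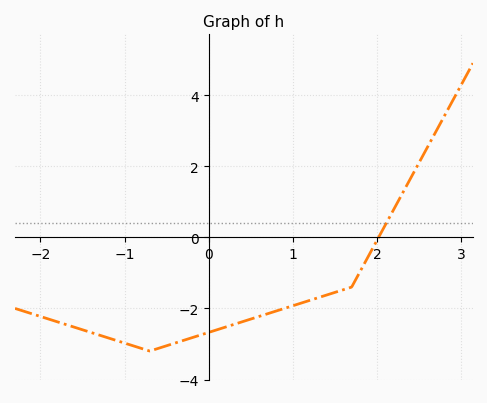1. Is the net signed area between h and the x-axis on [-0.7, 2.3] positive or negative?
negative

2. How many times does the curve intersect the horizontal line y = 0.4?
1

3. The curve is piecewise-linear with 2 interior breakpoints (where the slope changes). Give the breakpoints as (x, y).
(-0.7, -3.2); (1.7, -1.4)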